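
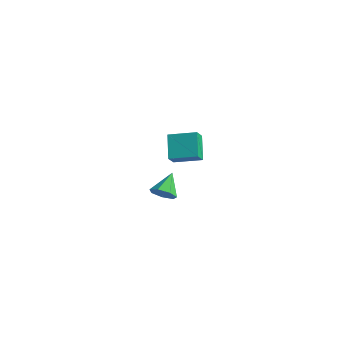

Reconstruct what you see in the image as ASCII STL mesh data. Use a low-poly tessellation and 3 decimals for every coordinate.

solid 
facet normal -0.775 -0.591 -0.223
outer loop
vertex -4.002 2.676 -0.684
vertex -4.252 3.241 -1.31
vertex -3.184 1.968 -1.651
endloop
endfacet
facet normal 0.285 -0.642 0.711
outer loop
vertex -2.068 2.819 -1.33
vertex -4.002 2.676 -0.684
vertex -3.184 1.968 -1.651
endloop
endfacet
facet normal -0.775 -0.591 -0.223
outer loop
vertex -3.184 1.968 -1.651
vertex -4.252 3.241 -1.31
vertex -3.435 2.534 -2.277
endloop
endfacet
facet normal 0.564 -0.488 -0.667
outer loop
vertex -3.435 2.534 -2.277
vertex -2.068 2.819 -1.33
vertex -3.184 1.968 -1.651
endloop
endfacet
facet normal -0.564 0.488 0.666
outer loop
vertex -4.002 2.676 -0.684
vertex -3.136 4.092 -0.989
vertex -4.252 3.241 -1.31
endloop
endfacet
facet normal 0.285 -0.643 0.711
outer loop
vertex -2.885 3.526 -0.363
vertex -4.002 2.676 -0.684
vertex -2.068 2.819 -1.33
endloop
endfacet
facet normal -0.563 0.488 0.667
outer loop
vertex -2.885 3.526 -0.363
vertex -3.136 4.092 -0.989
vertex -4.002 2.676 -0.684
endloop
endfacet
facet normal -0.285 0.643 -0.711
outer loop
vertex -4.252 3.241 -1.31
vertex -3.136 4.092 -0.989
vertex -3.435 2.534 -2.277
endloop
endfacet
facet normal 0.563 -0.489 -0.666
outer loop
vertex -2.318 3.384 -1.956
vertex -2.068 2.819 -1.33
vertex -3.435 2.534 -2.277
endloop
endfacet
facet normal -0.285 0.643 -0.711
outer loop
vertex -3.435 2.534 -2.277
vertex -3.136 4.092 -0.989
vertex -2.318 3.384 -1.956
endloop
endfacet
facet normal 0.775 0.591 0.223
outer loop
vertex -2.318 3.384 -1.956
vertex -2.885 3.526 -0.363
vertex -2.068 2.819 -1.33
endloop
endfacet
facet normal 0.775 0.591 0.223
outer loop
vertex -3.136 4.092 -0.989
vertex -2.885 3.526 -0.363
vertex -2.318 3.384 -1.956
endloop
endfacet
facet normal 0.324 -0.740 -0.590
outer loop
vertex 2.439 -3.132 1.291
vertex 1.929 -3.065 0.927
vertex 2.488 -2.78 0.876
endloop
endfacet
facet normal 0.720 0.485 0.496
outer loop
vertex 2.439 -3.132 1.291
vertex 2.488 -2.78 0.876
vertex 1.531 -2.155 1.653
endloop
endfacet
facet normal 0.323 -0.739 -0.592
outer loop
vertex 2.488 -2.78 0.876
vertex 1.929 -3.065 0.927
vertex 2.117 -2.641 0.5
endloop
endfacet
facet normal 0.464 0.876 -0.134
outer loop
vertex 2.488 -2.78 0.876
vertex 2.117 -2.641 0.5
vertex 1.531 -2.155 1.653
endloop
endfacet
facet normal 0.324 -0.739 -0.591
outer loop
vertex 2.117 -2.641 0.5
vertex 1.929 -3.065 0.927
vertex 1.604 -2.822 0.445
endloop
endfacet
facet normal -0.246 0.842 -0.480
outer loop
vertex 2.117 -2.641 0.5
vertex 1.604 -2.822 0.445
vertex 1.531 -2.155 1.653
endloop
endfacet
facet normal 0.323 -0.740 -0.591
outer loop
vertex 1.604 -2.822 0.445
vertex 1.929 -3.065 0.927
vertex 1.336 -3.185 0.753
endloop
endfacet
facet normal -0.870 0.407 -0.277
outer loop
vertex 1.604 -2.822 0.445
vertex 1.336 -3.185 0.753
vertex 1.531 -2.155 1.653
endloop
endfacet
facet normal 0.323 -0.739 -0.591
outer loop
vertex 1.336 -3.185 0.753
vertex 1.929 -3.065 0.927
vertex 1.514 -3.458 1.192
endloop
endfacet
facet normal -0.942 -0.101 0.319
outer loop
vertex 1.336 -3.185 0.753
vertex 1.514 -3.458 1.192
vertex 1.531 -2.155 1.653
endloop
endfacet
facet normal 0.323 -0.740 -0.590
outer loop
vertex 1.514 -3.458 1.192
vertex 1.929 -3.065 0.927
vertex 2.005 -3.434 1.431
endloop
endfacet
facet normal -0.406 -0.300 0.863
outer loop
vertex 1.514 -3.458 1.192
vertex 2.005 -3.434 1.431
vertex 1.531 -2.155 1.653
endloop
endfacet
facet normal 0.324 -0.739 -0.590
outer loop
vertex 2.005 -3.434 1.431
vertex 1.929 -3.065 0.927
vertex 2.439 -3.132 1.291
endloop
endfacet
facet normal 0.332 -0.040 0.942
outer loop
vertex 2.005 -3.434 1.431
vertex 2.439 -3.132 1.291
vertex 1.531 -2.155 1.653
endloop
endfacet

endsolid


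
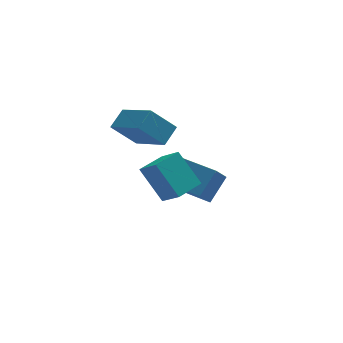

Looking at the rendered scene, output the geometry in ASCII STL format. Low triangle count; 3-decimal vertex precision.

solid 
facet normal -0.562 -0.499 -0.660
outer loop
vertex 0.613 1.265 -0.635
vertex -0.784 2.86 -0.651
vertex 1.108 1.691 -1.379
endloop
endfacet
facet normal 0.659 -0.752 0.008
outer loop
vertex 1.884 2.38 -0.469
vertex 0.613 1.265 -0.635
vertex 1.108 1.691 -1.379
endloop
endfacet
facet normal -0.562 -0.499 -0.660
outer loop
vertex 1.108 1.691 -1.379
vertex -0.784 2.86 -0.651
vertex -0.289 3.286 -1.395
endloop
endfacet
facet normal 0.500 0.430 -0.752
outer loop
vertex -0.289 3.286 -1.395
vertex 1.884 2.38 -0.469
vertex 1.108 1.691 -1.379
endloop
endfacet
facet normal -0.500 -0.430 0.752
outer loop
vertex 0.613 1.265 -0.635
vertex -0.008 3.549 0.259
vertex -0.784 2.86 -0.651
endloop
endfacet
facet normal 0.659 -0.752 0.008
outer loop
vertex 1.389 1.954 0.275
vertex 0.613 1.265 -0.635
vertex 1.884 2.38 -0.469
endloop
endfacet
facet normal -0.500 -0.430 0.752
outer loop
vertex 1.389 1.954 0.275
vertex -0.008 3.549 0.259
vertex 0.613 1.265 -0.635
endloop
endfacet
facet normal -0.659 0.752 -0.008
outer loop
vertex -0.784 2.86 -0.651
vertex -0.008 3.549 0.259
vertex -0.289 3.286 -1.395
endloop
endfacet
facet normal 0.500 0.430 -0.752
outer loop
vertex 0.487 3.975 -0.485
vertex 1.884 2.38 -0.469
vertex -0.289 3.286 -1.395
endloop
endfacet
facet normal -0.659 0.752 -0.008
outer loop
vertex -0.289 3.286 -1.395
vertex -0.008 3.549 0.259
vertex 0.487 3.975 -0.485
endloop
endfacet
facet normal 0.562 0.499 0.660
outer loop
vertex 0.487 3.975 -0.485
vertex 1.389 1.954 0.275
vertex 1.884 2.38 -0.469
endloop
endfacet
facet normal 0.562 0.499 0.660
outer loop
vertex -0.008 3.549 0.259
vertex 1.389 1.954 0.275
vertex 0.487 3.975 -0.485
endloop
endfacet
facet normal -0.403 0.658 -0.636
outer loop
vertex -2.067 -0.82 2.835
vertex -1.114 -0.133 2.942
vertex -1.35 -1.617 1.555
endloop
endfacet
facet normal -0.808 -0.582 -0.090
outer loop
vertex -0.866 -2.407 2.318
vertex -2.067 -0.82 2.835
vertex -1.35 -1.617 1.555
endloop
endfacet
facet normal -0.403 0.658 -0.636
outer loop
vertex -1.35 -1.617 1.555
vertex -1.114 -0.133 2.942
vertex -0.396 -0.93 1.662
endloop
endfacet
facet normal 0.430 -0.477 -0.767
outer loop
vertex -0.396 -0.93 1.662
vertex -0.866 -2.407 2.318
vertex -1.35 -1.617 1.555
endloop
endfacet
facet normal -0.430 0.477 0.767
outer loop
vertex -2.067 -0.82 2.835
vertex -0.63 -0.923 3.705
vertex -1.114 -0.133 2.942
endloop
endfacet
facet normal -0.808 -0.582 -0.091
outer loop
vertex -1.584 -1.61 3.598
vertex -2.067 -0.82 2.835
vertex -0.866 -2.407 2.318
endloop
endfacet
facet normal -0.430 0.477 0.766
outer loop
vertex -1.584 -1.61 3.598
vertex -0.63 -0.923 3.705
vertex -2.067 -0.82 2.835
endloop
endfacet
facet normal 0.808 0.582 0.091
outer loop
vertex -1.114 -0.133 2.942
vertex -0.63 -0.923 3.705
vertex -0.396 -0.93 1.662
endloop
endfacet
facet normal 0.430 -0.477 -0.766
outer loop
vertex 0.087 -1.72 2.425
vertex -0.866 -2.407 2.318
vertex -0.396 -0.93 1.662
endloop
endfacet
facet normal 0.808 0.582 0.091
outer loop
vertex -0.396 -0.93 1.662
vertex -0.63 -0.923 3.705
vertex 0.087 -1.72 2.425
endloop
endfacet
facet normal 0.403 -0.658 0.636
outer loop
vertex 0.087 -1.72 2.425
vertex -1.584 -1.61 3.598
vertex -0.866 -2.407 2.318
endloop
endfacet
facet normal 0.403 -0.658 0.636
outer loop
vertex -0.63 -0.923 3.705
vertex -1.584 -1.61 3.598
vertex 0.087 -1.72 2.425
endloop
endfacet
facet normal -0.694 0.035 0.719
outer loop
vertex -1.293 1.266 4.587
vertex -2.143 2.814 3.692
vertex -1.86 0.656 4.07
endloop
endfacet
facet normal 0.430 -0.782 0.452
outer loop
vertex -0.877 0.606 3.048
vertex -1.293 1.266 4.587
vertex -1.86 0.656 4.07
endloop
endfacet
facet normal -0.693 0.035 0.721
outer loop
vertex -1.86 0.656 4.07
vertex -2.143 2.814 3.692
vertex -2.711 2.204 3.176
endloop
endfacet
facet normal -0.579 -0.622 -0.527
outer loop
vertex -2.711 2.204 3.176
vertex -0.877 0.606 3.048
vertex -1.86 0.656 4.07
endloop
endfacet
facet normal 0.579 0.622 0.527
outer loop
vertex -1.293 1.266 4.587
vertex -1.16 2.764 2.67
vertex -2.143 2.814 3.692
endloop
endfacet
facet normal 0.430 -0.782 0.452
outer loop
vertex -0.309 1.216 3.564
vertex -1.293 1.266 4.587
vertex -0.877 0.606 3.048
endloop
endfacet
facet normal 0.579 0.622 0.527
outer loop
vertex -0.309 1.216 3.564
vertex -1.16 2.764 2.67
vertex -1.293 1.266 4.587
endloop
endfacet
facet normal -0.430 0.782 -0.452
outer loop
vertex -2.143 2.814 3.692
vertex -1.16 2.764 2.67
vertex -2.711 2.204 3.176
endloop
endfacet
facet normal -0.579 -0.622 -0.527
outer loop
vertex -1.727 2.154 2.153
vertex -0.877 0.606 3.048
vertex -2.711 2.204 3.176
endloop
endfacet
facet normal -0.430 0.782 -0.451
outer loop
vertex -2.711 2.204 3.176
vertex -1.16 2.764 2.67
vertex -1.727 2.154 2.153
endloop
endfacet
facet normal 0.693 -0.036 -0.720
outer loop
vertex -1.727 2.154 2.153
vertex -0.309 1.216 3.564
vertex -0.877 0.606 3.048
endloop
endfacet
facet normal 0.693 -0.034 -0.720
outer loop
vertex -1.16 2.764 2.67
vertex -0.309 1.216 3.564
vertex -1.727 2.154 2.153
endloop
endfacet

endsolid


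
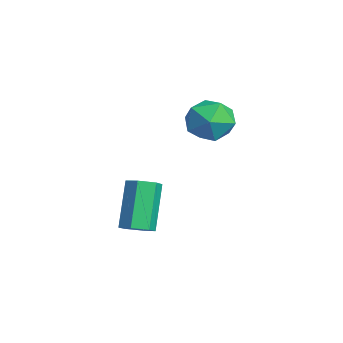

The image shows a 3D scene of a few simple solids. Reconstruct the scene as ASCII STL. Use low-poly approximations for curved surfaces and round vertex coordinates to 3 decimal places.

solid 
facet normal 0.488 -0.246 -0.838
outer loop
vertex 0.538 1.113 -2.123
vertex -0.001 0.803 -2.346
vertex 0.091 1.443 -2.48
endloop
endfacet
facet normal 0.551 0.831 0.077
outer loop
vertex 0.538 1.113 -2.123
vertex 0.091 1.443 -2.48
vertex -0.48 1.626 -0.372
endloop
endfacet
facet normal 0.552 0.831 0.077
outer loop
vertex -0.48 1.626 -0.372
vertex 0.091 1.443 -2.48
vertex -0.927 1.956 -0.728
endloop
endfacet
facet normal -0.486 0.246 0.838
outer loop
vertex -0.48 1.626 -0.372
vertex -0.927 1.956 -0.728
vertex -1.019 1.317 -0.594
endloop
endfacet
facet normal 0.487 -0.245 -0.838
outer loop
vertex 0.091 1.443 -2.48
vertex -0.001 0.803 -2.346
vertex -0.447 1.134 -2.702
endloop
endfacet
facet normal -0.310 0.848 -0.429
outer loop
vertex 0.091 1.443 -2.48
vertex -0.447 1.134 -2.702
vertex -0.927 1.956 -0.728
endloop
endfacet
facet normal -0.309 0.849 -0.429
outer loop
vertex -0.927 1.956 -0.728
vertex -0.447 1.134 -2.702
vertex -1.466 1.647 -0.951
endloop
endfacet
facet normal -0.488 0.246 0.838
outer loop
vertex -0.927 1.956 -0.728
vertex -1.466 1.647 -0.951
vertex -1.019 1.317 -0.594
endloop
endfacet
facet normal 0.486 -0.246 -0.838
outer loop
vertex -0.447 1.134 -2.702
vertex -0.001 0.803 -2.346
vertex -0.54 0.494 -2.568
endloop
endfacet
facet normal -0.862 0.019 -0.507
outer loop
vertex -0.447 1.134 -2.702
vertex -0.54 0.494 -2.568
vertex -1.466 1.647 -0.951
endloop
endfacet
facet normal -0.862 0.018 -0.506
outer loop
vertex -1.466 1.647 -0.951
vertex -0.54 0.494 -2.568
vertex -1.558 1.007 -0.817
endloop
endfacet
facet normal -0.488 0.246 0.838
outer loop
vertex -1.466 1.647 -0.951
vertex -1.558 1.007 -0.817
vertex -1.019 1.317 -0.594
endloop
endfacet
facet normal 0.486 -0.246 -0.838
outer loop
vertex -0.54 0.494 -2.568
vertex -0.001 0.803 -2.346
vertex -0.093 0.164 -2.212
endloop
endfacet
facet normal -0.552 -0.831 -0.077
outer loop
vertex -0.54 0.494 -2.568
vertex -0.093 0.164 -2.212
vertex -1.558 1.007 -0.817
endloop
endfacet
facet normal -0.551 -0.831 -0.077
outer loop
vertex -1.558 1.007 -0.817
vertex -0.093 0.164 -2.212
vertex -1.111 0.677 -0.46
endloop
endfacet
facet normal -0.488 0.246 0.838
outer loop
vertex -1.558 1.007 -0.817
vertex -1.111 0.677 -0.46
vertex -1.019 1.317 -0.594
endloop
endfacet
facet normal 0.488 -0.246 -0.838
outer loop
vertex -0.093 0.164 -2.212
vertex -0.001 0.803 -2.346
vertex 0.446 0.473 -1.989
endloop
endfacet
facet normal 0.309 -0.849 0.428
outer loop
vertex -0.093 0.164 -2.212
vertex 0.446 0.473 -1.989
vertex -1.111 0.677 -0.46
endloop
endfacet
facet normal 0.310 -0.848 0.429
outer loop
vertex -1.111 0.677 -0.46
vertex 0.446 0.473 -1.989
vertex -0.573 0.986 -0.238
endloop
endfacet
facet normal -0.487 0.245 0.838
outer loop
vertex -1.111 0.677 -0.46
vertex -0.573 0.986 -0.238
vertex -1.019 1.317 -0.594
endloop
endfacet
facet normal 0.488 -0.246 -0.838
outer loop
vertex 0.446 0.473 -1.989
vertex -0.001 0.803 -2.346
vertex 0.538 1.113 -2.123
endloop
endfacet
facet normal 0.862 -0.018 0.507
outer loop
vertex 0.446 0.473 -1.989
vertex 0.538 1.113 -2.123
vertex -0.573 0.986 -0.238
endloop
endfacet
facet normal 0.862 -0.019 0.507
outer loop
vertex -0.573 0.986 -0.238
vertex 0.538 1.113 -2.123
vertex -0.48 1.626 -0.372
endloop
endfacet
facet normal -0.486 0.246 0.838
outer loop
vertex -0.573 0.986 -0.238
vertex -0.48 1.626 -0.372
vertex -1.019 1.317 -0.594
endloop
endfacet
facet normal 0.151 0.976 -0.158
outer loop
vertex -0.929 4.39 1.526
vertex -1.244 4.598 2.507
vertex -0.229 4.409 2.31
endloop
endfacet
facet normal 0.599 0.582 -0.549
outer loop
vertex -0.929 4.39 1.526
vertex -0.229 4.409 2.31
vertex -0.174 3.659 1.575
endloop
endfacet
facet normal 0.211 0.153 -0.965
outer loop
vertex -0.929 4.39 1.526
vertex -0.174 3.659 1.575
vertex -1.155 3.384 1.317
endloop
endfacet
facet normal -0.478 0.280 -0.832
outer loop
vertex -0.929 4.39 1.526
vertex -1.155 3.384 1.317
vertex -1.817 3.964 1.893
endloop
endfacet
facet normal -0.516 0.789 -0.333
outer loop
vertex -0.929 4.39 1.526
vertex -1.817 3.964 1.893
vertex -1.244 4.598 2.507
endloop
endfacet
facet normal 0.979 0.174 -0.104
outer loop
vertex -0.174 3.659 1.575
vertex -0.229 4.409 2.31
vertex -0.023 3.416 2.587
endloop
endfacet
facet normal 0.253 0.811 0.528
outer loop
vertex -0.229 4.409 2.31
vertex -1.244 4.598 2.507
vertex -0.685 3.996 3.163
endloop
endfacet
facet normal -0.825 0.508 0.245
outer loop
vertex -1.244 4.598 2.507
vertex -1.817 3.964 1.893
vertex -1.666 3.721 2.905
endloop
endfacet
facet normal -0.765 -0.315 -0.562
outer loop
vertex -1.817 3.964 1.893
vertex -1.155 3.384 1.317
vertex -1.611 2.971 2.17
endloop
endfacet
facet normal 0.351 -0.522 -0.778
outer loop
vertex -1.155 3.384 1.317
vertex -0.174 3.659 1.575
vertex -0.596 2.782 1.973
endloop
endfacet
facet normal 0.478 -0.280 0.832
outer loop
vertex -0.911 2.99 2.954
vertex -0.023 3.416 2.587
vertex -0.685 3.996 3.163
endloop
endfacet
facet normal -0.211 -0.153 0.965
outer loop
vertex -0.911 2.99 2.954
vertex -0.685 3.996 3.163
vertex -1.666 3.721 2.905
endloop
endfacet
facet normal -0.599 -0.582 0.549
outer loop
vertex -0.911 2.99 2.954
vertex -1.666 3.721 2.905
vertex -1.611 2.971 2.17
endloop
endfacet
facet normal -0.151 -0.976 0.158
outer loop
vertex -0.911 2.99 2.954
vertex -1.611 2.971 2.17
vertex -0.596 2.782 1.973
endloop
endfacet
facet normal 0.516 -0.789 0.333
outer loop
vertex -0.911 2.99 2.954
vertex -0.596 2.782 1.973
vertex -0.023 3.416 2.587
endloop
endfacet
facet normal 0.765 0.315 0.562
outer loop
vertex -0.685 3.996 3.163
vertex -0.023 3.416 2.587
vertex -0.229 4.409 2.31
endloop
endfacet
facet normal -0.351 0.522 0.778
outer loop
vertex -1.666 3.721 2.905
vertex -0.685 3.996 3.163
vertex -1.244 4.598 2.507
endloop
endfacet
facet normal -0.979 -0.174 0.104
outer loop
vertex -1.611 2.971 2.17
vertex -1.666 3.721 2.905
vertex -1.817 3.964 1.893
endloop
endfacet
facet normal -0.253 -0.811 -0.528
outer loop
vertex -0.596 2.782 1.973
vertex -1.611 2.971 2.17
vertex -1.155 3.384 1.317
endloop
endfacet
facet normal 0.825 -0.508 -0.245
outer loop
vertex -0.023 3.416 2.587
vertex -0.596 2.782 1.973
vertex -0.174 3.659 1.575
endloop
endfacet

endsolid


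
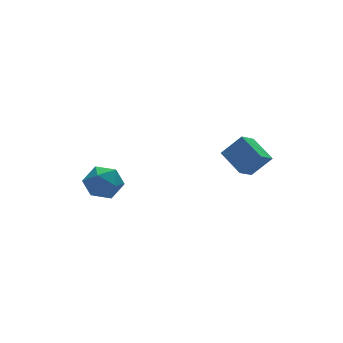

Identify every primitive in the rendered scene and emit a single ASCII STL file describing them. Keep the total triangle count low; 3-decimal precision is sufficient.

solid 
facet normal -0.640 0.232 -0.732
outer loop
vertex 1.409 -0.791 2.397
vertex 2.383 -0.269 1.711
vertex 1.706 -2.324 1.652
endloop
endfacet
facet normal -0.749 -0.401 0.527
outer loop
vertex 2.717 -2.691 2.809
vertex 1.409 -0.791 2.397
vertex 1.706 -2.324 1.652
endloop
endfacet
facet normal -0.640 0.232 -0.732
outer loop
vertex 1.706 -2.324 1.652
vertex 2.383 -0.269 1.711
vertex 2.68 -1.802 0.966
endloop
endfacet
facet normal 0.171 -0.886 -0.431
outer loop
vertex 2.68 -1.802 0.966
vertex 2.717 -2.691 2.809
vertex 1.706 -2.324 1.652
endloop
endfacet
facet normal -0.171 0.886 0.431
outer loop
vertex 1.409 -0.791 2.397
vertex 3.394 -0.636 2.868
vertex 2.383 -0.269 1.711
endloop
endfacet
facet normal -0.749 -0.401 0.527
outer loop
vertex 2.42 -1.158 3.554
vertex 1.409 -0.791 2.397
vertex 2.717 -2.691 2.809
endloop
endfacet
facet normal -0.171 0.886 0.431
outer loop
vertex 2.42 -1.158 3.554
vertex 3.394 -0.636 2.868
vertex 1.409 -0.791 2.397
endloop
endfacet
facet normal 0.749 0.401 -0.527
outer loop
vertex 2.383 -0.269 1.711
vertex 3.394 -0.636 2.868
vertex 2.68 -1.802 0.966
endloop
endfacet
facet normal 0.171 -0.886 -0.431
outer loop
vertex 3.691 -2.169 2.123
vertex 2.717 -2.691 2.809
vertex 2.68 -1.802 0.966
endloop
endfacet
facet normal 0.749 0.401 -0.527
outer loop
vertex 2.68 -1.802 0.966
vertex 3.394 -0.636 2.868
vertex 3.691 -2.169 2.123
endloop
endfacet
facet normal 0.640 -0.232 0.732
outer loop
vertex 3.691 -2.169 2.123
vertex 2.42 -1.158 3.554
vertex 2.717 -2.691 2.809
endloop
endfacet
facet normal 0.640 -0.232 0.732
outer loop
vertex 3.394 -0.636 2.868
vertex 2.42 -1.158 3.554
vertex 3.691 -2.169 2.123
endloop
endfacet
facet normal -0.888 -0.300 0.348
outer loop
vertex -4.963 2.484 0.211
vertex -4.743 1.392 -0.169
vertex -4.425 1.712 0.918
endloop
endfacet
facet normal -0.630 0.238 0.739
outer loop
vertex -4.963 2.484 0.211
vertex -4.425 1.712 0.918
vertex -4.054 2.829 0.875
endloop
endfacet
facet normal -0.525 0.795 0.306
outer loop
vertex -4.963 2.484 0.211
vertex -4.054 2.829 0.875
vertex -4.143 3.199 -0.24
endloop
endfacet
facet normal -0.718 0.600 -0.353
outer loop
vertex -4.963 2.484 0.211
vertex -4.143 3.199 -0.24
vertex -4.569 2.311 -0.885
endloop
endfacet
facet normal -0.942 -0.076 -0.327
outer loop
vertex -4.963 2.484 0.211
vertex -4.569 2.311 -0.885
vertex -4.743 1.392 -0.169
endloop
endfacet
facet normal 0.004 0.037 0.999
outer loop
vertex -4.054 2.829 0.875
vertex -4.425 1.712 0.918
vertex -3.271 1.949 0.905
endloop
endfacet
facet normal -0.414 -0.833 0.366
outer loop
vertex -4.425 1.712 0.918
vertex -4.743 1.392 -0.169
vertex -3.697 1.061 0.26
endloop
endfacet
facet normal -0.501 -0.471 -0.726
outer loop
vertex -4.743 1.392 -0.169
vertex -4.569 2.311 -0.885
vertex -3.786 1.431 -0.855
endloop
endfacet
facet normal -0.137 0.624 -0.769
outer loop
vertex -4.569 2.311 -0.885
vertex -4.143 3.199 -0.24
vertex -3.415 2.548 -0.898
endloop
endfacet
facet normal 0.175 0.939 0.297
outer loop
vertex -4.143 3.199 -0.24
vertex -4.054 2.829 0.875
vertex -3.097 2.868 0.189
endloop
endfacet
facet normal 0.718 -0.600 0.353
outer loop
vertex -2.877 1.776 -0.191
vertex -3.271 1.949 0.905
vertex -3.697 1.061 0.26
endloop
endfacet
facet normal 0.525 -0.795 -0.306
outer loop
vertex -2.877 1.776 -0.191
vertex -3.697 1.061 0.26
vertex -3.786 1.431 -0.855
endloop
endfacet
facet normal 0.630 -0.238 -0.739
outer loop
vertex -2.877 1.776 -0.191
vertex -3.786 1.431 -0.855
vertex -3.415 2.548 -0.898
endloop
endfacet
facet normal 0.888 0.300 -0.348
outer loop
vertex -2.877 1.776 -0.191
vertex -3.415 2.548 -0.898
vertex -3.097 2.868 0.189
endloop
endfacet
facet normal 0.942 0.076 0.327
outer loop
vertex -2.877 1.776 -0.191
vertex -3.097 2.868 0.189
vertex -3.271 1.949 0.905
endloop
endfacet
facet normal 0.137 -0.624 0.769
outer loop
vertex -3.697 1.061 0.26
vertex -3.271 1.949 0.905
vertex -4.425 1.712 0.918
endloop
endfacet
facet normal -0.175 -0.939 -0.297
outer loop
vertex -3.786 1.431 -0.855
vertex -3.697 1.061 0.26
vertex -4.743 1.392 -0.169
endloop
endfacet
facet normal -0.004 -0.037 -0.999
outer loop
vertex -3.415 2.548 -0.898
vertex -3.786 1.431 -0.855
vertex -4.569 2.311 -0.885
endloop
endfacet
facet normal 0.414 0.833 -0.366
outer loop
vertex -3.097 2.868 0.189
vertex -3.415 2.548 -0.898
vertex -4.143 3.199 -0.24
endloop
endfacet
facet normal 0.501 0.471 0.726
outer loop
vertex -3.271 1.949 0.905
vertex -3.097 2.868 0.189
vertex -4.054 2.829 0.875
endloop
endfacet

endsolid


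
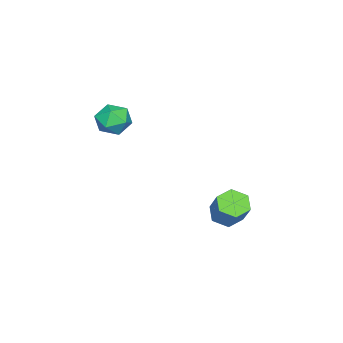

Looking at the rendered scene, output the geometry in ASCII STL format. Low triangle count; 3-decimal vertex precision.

solid 
facet normal 0.162 0.656 0.737
outer loop
vertex -1.32 -2.536 3.316
vertex -2.018 -2.842 3.741
vertex -1.233 -3.194 3.882
endloop
endfacet
facet normal 0.774 0.468 0.425
outer loop
vertex -1.32 -2.536 3.316
vertex -1.233 -3.194 3.882
vertex -0.804 -3.213 3.122
endloop
endfacet
facet normal 0.728 0.631 -0.268
outer loop
vertex -1.32 -2.536 3.316
vertex -0.804 -3.213 3.122
vertex -1.325 -2.872 2.511
endloop
endfacet
facet normal 0.085 0.919 -0.384
outer loop
vertex -1.32 -2.536 3.316
vertex -1.325 -2.872 2.511
vertex -2.076 -2.643 2.893
endloop
endfacet
facet normal -0.265 0.935 0.237
outer loop
vertex -1.32 -2.536 3.316
vertex -2.076 -2.643 2.893
vertex -2.018 -2.842 3.741
endloop
endfacet
facet normal 0.843 -0.239 0.482
outer loop
vertex -0.804 -3.213 3.122
vertex -1.233 -3.194 3.882
vertex -1.184 -3.937 3.427
endloop
endfacet
facet normal -0.149 0.063 0.987
outer loop
vertex -1.233 -3.194 3.882
vertex -2.018 -2.842 3.741
vertex -1.935 -3.708 3.809
endloop
endfacet
facet normal -0.838 0.515 0.178
outer loop
vertex -2.018 -2.842 3.741
vertex -2.076 -2.643 2.893
vertex -2.456 -3.367 3.198
endloop
endfacet
facet normal -0.272 0.489 -0.828
outer loop
vertex -2.076 -2.643 2.893
vertex -1.325 -2.872 2.511
vertex -2.027 -3.386 2.438
endloop
endfacet
facet normal 0.767 0.023 -0.641
outer loop
vertex -1.325 -2.872 2.511
vertex -0.804 -3.213 3.122
vertex -1.242 -3.738 2.579
endloop
endfacet
facet normal -0.085 -0.919 0.384
outer loop
vertex -1.94 -4.044 3.004
vertex -1.184 -3.937 3.427
vertex -1.935 -3.708 3.809
endloop
endfacet
facet normal -0.728 -0.631 0.268
outer loop
vertex -1.94 -4.044 3.004
vertex -1.935 -3.708 3.809
vertex -2.456 -3.367 3.198
endloop
endfacet
facet normal -0.774 -0.468 -0.425
outer loop
vertex -1.94 -4.044 3.004
vertex -2.456 -3.367 3.198
vertex -2.027 -3.386 2.438
endloop
endfacet
facet normal -0.162 -0.656 -0.737
outer loop
vertex -1.94 -4.044 3.004
vertex -2.027 -3.386 2.438
vertex -1.242 -3.738 2.579
endloop
endfacet
facet normal 0.265 -0.935 -0.237
outer loop
vertex -1.94 -4.044 3.004
vertex -1.242 -3.738 2.579
vertex -1.184 -3.937 3.427
endloop
endfacet
facet normal 0.272 -0.489 0.828
outer loop
vertex -1.935 -3.708 3.809
vertex -1.184 -3.937 3.427
vertex -1.233 -3.194 3.882
endloop
endfacet
facet normal -0.767 -0.023 0.641
outer loop
vertex -2.456 -3.367 3.198
vertex -1.935 -3.708 3.809
vertex -2.018 -2.842 3.741
endloop
endfacet
facet normal -0.843 0.239 -0.482
outer loop
vertex -2.027 -3.386 2.438
vertex -2.456 -3.367 3.198
vertex -2.076 -2.643 2.893
endloop
endfacet
facet normal 0.149 -0.063 -0.987
outer loop
vertex -1.242 -3.738 2.579
vertex -2.027 -3.386 2.438
vertex -1.325 -2.872 2.511
endloop
endfacet
facet normal 0.838 -0.515 -0.178
outer loop
vertex -1.184 -3.937 3.427
vertex -1.242 -3.738 2.579
vertex -0.804 -3.213 3.122
endloop
endfacet
facet normal -0.455 -0.424 -0.783
outer loop
vertex -3.318 1.237 -3.113
vertex -3.824 0.89 -2.631
vertex -3.983 1.597 -2.921
endloop
endfacet
facet normal 0.257 0.779 -0.572
outer loop
vertex -3.318 1.237 -3.113
vertex -3.983 1.597 -2.921
vertex -2.63 1.877 -1.931
endloop
endfacet
facet normal 0.256 0.780 -0.571
outer loop
vertex -2.63 1.877 -1.931
vertex -3.983 1.597 -2.921
vertex -3.295 2.236 -1.739
endloop
endfacet
facet normal 0.455 0.424 0.783
outer loop
vertex -2.63 1.877 -1.931
vertex -3.295 2.236 -1.739
vertex -3.136 1.53 -1.449
endloop
endfacet
facet normal -0.455 -0.424 -0.783
outer loop
vertex -3.983 1.597 -2.921
vertex -3.824 0.89 -2.631
vertex -4.489 1.25 -2.439
endloop
endfacet
facet normal -0.610 0.789 -0.072
outer loop
vertex -3.983 1.597 -2.921
vertex -4.489 1.25 -2.439
vertex -3.295 2.236 -1.739
endloop
endfacet
facet normal -0.609 0.790 -0.073
outer loop
vertex -3.295 2.236 -1.739
vertex -4.489 1.25 -2.439
vertex -3.801 1.89 -1.257
endloop
endfacet
facet normal 0.456 0.424 0.783
outer loop
vertex -3.295 2.236 -1.739
vertex -3.801 1.89 -1.257
vertex -3.136 1.53 -1.449
endloop
endfacet
facet normal -0.455 -0.424 -0.783
outer loop
vertex -4.489 1.25 -2.439
vertex -3.824 0.89 -2.631
vertex -4.33 0.543 -2.149
endloop
endfacet
facet normal -0.867 0.010 0.499
outer loop
vertex -4.489 1.25 -2.439
vertex -4.33 0.543 -2.149
vertex -3.801 1.89 -1.257
endloop
endfacet
facet normal -0.867 0.010 0.499
outer loop
vertex -3.801 1.89 -1.257
vertex -4.33 0.543 -2.149
vertex -3.642 1.183 -0.967
endloop
endfacet
facet normal 0.455 0.424 0.783
outer loop
vertex -3.801 1.89 -1.257
vertex -3.642 1.183 -0.967
vertex -3.136 1.53 -1.449
endloop
endfacet
facet normal -0.455 -0.424 -0.783
outer loop
vertex -4.33 0.543 -2.149
vertex -3.824 0.89 -2.631
vertex -3.665 0.184 -2.341
endloop
endfacet
facet normal -0.256 -0.780 0.571
outer loop
vertex -4.33 0.543 -2.149
vertex -3.665 0.184 -2.341
vertex -3.642 1.183 -0.967
endloop
endfacet
facet normal -0.257 -0.780 0.571
outer loop
vertex -3.642 1.183 -0.967
vertex -3.665 0.184 -2.341
vertex -2.977 0.823 -1.159
endloop
endfacet
facet normal 0.455 0.424 0.783
outer loop
vertex -3.642 1.183 -0.967
vertex -2.977 0.823 -1.159
vertex -3.136 1.53 -1.449
endloop
endfacet
facet normal -0.456 -0.424 -0.783
outer loop
vertex -3.665 0.184 -2.341
vertex -3.824 0.89 -2.631
vertex -3.159 0.53 -2.823
endloop
endfacet
facet normal 0.609 -0.790 0.072
outer loop
vertex -3.665 0.184 -2.341
vertex -3.159 0.53 -2.823
vertex -2.977 0.823 -1.159
endloop
endfacet
facet normal 0.610 -0.789 0.072
outer loop
vertex -2.977 0.823 -1.159
vertex -3.159 0.53 -2.823
vertex -2.471 1.17 -1.641
endloop
endfacet
facet normal 0.455 0.424 0.783
outer loop
vertex -2.977 0.823 -1.159
vertex -2.471 1.17 -1.641
vertex -3.136 1.53 -1.449
endloop
endfacet
facet normal -0.455 -0.424 -0.783
outer loop
vertex -3.159 0.53 -2.823
vertex -3.824 0.89 -2.631
vertex -3.318 1.237 -3.113
endloop
endfacet
facet normal 0.867 -0.010 -0.499
outer loop
vertex -3.159 0.53 -2.823
vertex -3.318 1.237 -3.113
vertex -2.471 1.17 -1.641
endloop
endfacet
facet normal 0.867 -0.010 -0.499
outer loop
vertex -2.471 1.17 -1.641
vertex -3.318 1.237 -3.113
vertex -2.63 1.877 -1.931
endloop
endfacet
facet normal 0.455 0.424 0.783
outer loop
vertex -2.471 1.17 -1.641
vertex -2.63 1.877 -1.931
vertex -3.136 1.53 -1.449
endloop
endfacet

endsolid


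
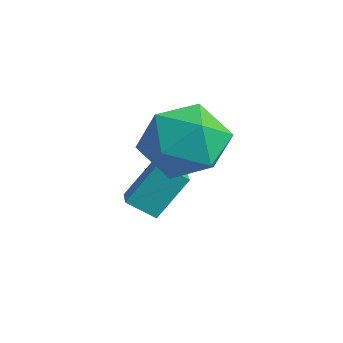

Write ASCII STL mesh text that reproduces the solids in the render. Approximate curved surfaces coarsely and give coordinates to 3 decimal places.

solid 
facet normal -0.841 0.465 -0.277
outer loop
vertex -1.855 -1.013 -2.231
vertex -1.748 -0.196 -1.186
vertex -1.4 -0.47 -2.701
endloop
endfacet
facet normal -0.080 -0.613 -0.786
outer loop
vertex -0.652 -0.884 -2.454
vertex -1.855 -1.013 -2.231
vertex -1.4 -0.47 -2.701
endloop
endfacet
facet normal -0.841 0.465 -0.277
outer loop
vertex -1.4 -0.47 -2.701
vertex -1.748 -0.196 -1.186
vertex -1.293 0.346 -1.656
endloop
endfacet
facet normal 0.536 0.638 -0.553
outer loop
vertex -1.293 0.346 -1.656
vertex -0.652 -0.884 -2.454
vertex -1.4 -0.47 -2.701
endloop
endfacet
facet normal -0.536 -0.638 0.553
outer loop
vertex -1.855 -1.013 -2.231
vertex -1.0 -0.61 -0.939
vertex -1.748 -0.196 -1.186
endloop
endfacet
facet normal -0.080 -0.614 -0.785
outer loop
vertex -1.107 -1.426 -1.984
vertex -1.855 -1.013 -2.231
vertex -0.652 -0.884 -2.454
endloop
endfacet
facet normal -0.535 -0.638 0.553
outer loop
vertex -1.107 -1.426 -1.984
vertex -1.0 -0.61 -0.939
vertex -1.855 -1.013 -2.231
endloop
endfacet
facet normal 0.080 0.614 0.785
outer loop
vertex -1.748 -0.196 -1.186
vertex -1.0 -0.61 -0.939
vertex -1.293 0.346 -1.656
endloop
endfacet
facet normal 0.535 0.638 -0.554
outer loop
vertex -0.545 -0.067 -1.409
vertex -0.652 -0.884 -2.454
vertex -1.293 0.346 -1.656
endloop
endfacet
facet normal 0.079 0.614 0.786
outer loop
vertex -1.293 0.346 -1.656
vertex -1.0 -0.61 -0.939
vertex -0.545 -0.067 -1.409
endloop
endfacet
facet normal 0.841 -0.465 0.278
outer loop
vertex -0.545 -0.067 -1.409
vertex -1.107 -1.426 -1.984
vertex -0.652 -0.884 -2.454
endloop
endfacet
facet normal 0.841 -0.465 0.277
outer loop
vertex -1.0 -0.61 -0.939
vertex -1.107 -1.426 -1.984
vertex -0.545 -0.067 -1.409
endloop
endfacet
facet normal -0.088 0.928 0.363
outer loop
vertex -0.715 0.489 -0.013
vertex -0.437 0.107 1.031
vertex 0.383 0.465 0.315
endloop
endfacet
facet normal 0.116 0.940 -0.321
outer loop
vertex -0.715 0.489 -0.013
vertex 0.383 0.465 0.315
vertex 0.094 0.139 -0.745
endloop
endfacet
facet normal -0.379 0.599 -0.705
outer loop
vertex -0.715 0.489 -0.013
vertex 0.094 0.139 -0.745
vertex -0.904 -0.421 -0.684
endloop
endfacet
facet normal -0.890 0.376 -0.259
outer loop
vertex -0.715 0.489 -0.013
vertex -0.904 -0.421 -0.684
vertex -1.232 -0.441 0.414
endloop
endfacet
facet normal -0.710 0.579 0.401
outer loop
vertex -0.715 0.489 -0.013
vertex -1.232 -0.441 0.414
vertex -0.437 0.107 1.031
endloop
endfacet
facet normal 0.727 0.575 -0.375
outer loop
vertex 0.094 0.139 -0.745
vertex 0.383 0.465 0.315
vertex 0.872 -0.459 -0.154
endloop
endfacet
facet normal 0.396 0.555 0.731
outer loop
vertex 0.383 0.465 0.315
vertex -0.437 0.107 1.031
vertex 0.544 -0.479 0.944
endloop
endfacet
facet normal -0.609 -0.009 0.793
outer loop
vertex -0.437 0.107 1.031
vertex -1.232 -0.441 0.414
vertex -0.454 -1.039 1.005
endloop
endfacet
facet normal -0.900 -0.337 -0.275
outer loop
vertex -1.232 -0.441 0.414
vertex -0.904 -0.421 -0.684
vertex -0.743 -1.365 -0.055
endloop
endfacet
facet normal -0.074 0.024 -0.997
outer loop
vertex -0.904 -0.421 -0.684
vertex 0.094 0.139 -0.745
vertex 0.077 -1.007 -0.771
endloop
endfacet
facet normal 0.890 -0.376 0.259
outer loop
vertex 0.355 -1.389 0.273
vertex 0.872 -0.459 -0.154
vertex 0.544 -0.479 0.944
endloop
endfacet
facet normal 0.379 -0.599 0.705
outer loop
vertex 0.355 -1.389 0.273
vertex 0.544 -0.479 0.944
vertex -0.454 -1.039 1.005
endloop
endfacet
facet normal -0.116 -0.940 0.321
outer loop
vertex 0.355 -1.389 0.273
vertex -0.454 -1.039 1.005
vertex -0.743 -1.365 -0.055
endloop
endfacet
facet normal 0.088 -0.928 -0.363
outer loop
vertex 0.355 -1.389 0.273
vertex -0.743 -1.365 -0.055
vertex 0.077 -1.007 -0.771
endloop
endfacet
facet normal 0.710 -0.579 -0.401
outer loop
vertex 0.355 -1.389 0.273
vertex 0.077 -1.007 -0.771
vertex 0.872 -0.459 -0.154
endloop
endfacet
facet normal 0.900 0.337 0.275
outer loop
vertex 0.544 -0.479 0.944
vertex 0.872 -0.459 -0.154
vertex 0.383 0.465 0.315
endloop
endfacet
facet normal 0.074 -0.024 0.997
outer loop
vertex -0.454 -1.039 1.005
vertex 0.544 -0.479 0.944
vertex -0.437 0.107 1.031
endloop
endfacet
facet normal -0.727 -0.575 0.375
outer loop
vertex -0.743 -1.365 -0.055
vertex -0.454 -1.039 1.005
vertex -1.232 -0.441 0.414
endloop
endfacet
facet normal -0.396 -0.555 -0.731
outer loop
vertex 0.077 -1.007 -0.771
vertex -0.743 -1.365 -0.055
vertex -0.904 -0.421 -0.684
endloop
endfacet
facet normal 0.609 0.009 -0.793
outer loop
vertex 0.872 -0.459 -0.154
vertex 0.077 -1.007 -0.771
vertex 0.094 0.139 -0.745
endloop
endfacet

endsolid


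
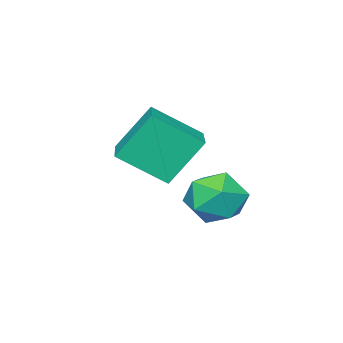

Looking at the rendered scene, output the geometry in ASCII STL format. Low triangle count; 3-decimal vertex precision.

solid 
facet normal -0.857 0.499 -0.131
outer loop
vertex -0.559 3.151 -1.165
vertex -0.989 2.679 -0.15
vertex -0.389 3.716 -0.122
endloop
endfacet
facet normal -0.308 0.857 -0.414
outer loop
vertex -0.559 3.151 -1.165
vertex -0.389 3.716 -0.122
vertex 0.503 3.651 -0.92
endloop
endfacet
facet normal 0.002 0.436 -0.900
outer loop
vertex -0.559 3.151 -1.165
vertex 0.503 3.651 -0.92
vertex 0.454 2.573 -1.442
endloop
endfacet
facet normal -0.355 -0.182 -0.917
outer loop
vertex -0.559 3.151 -1.165
vertex 0.454 2.573 -1.442
vertex -0.468 1.972 -0.966
endloop
endfacet
facet normal -0.886 -0.143 -0.442
outer loop
vertex -0.559 3.151 -1.165
vertex -0.468 1.972 -0.966
vertex -0.989 2.679 -0.15
endloop
endfacet
facet normal 0.166 0.981 0.105
outer loop
vertex 0.503 3.651 -0.92
vertex -0.389 3.716 -0.122
vertex 0.728 3.488 0.246
endloop
endfacet
facet normal -0.722 0.403 0.562
outer loop
vertex -0.389 3.716 -0.122
vertex -0.989 2.679 -0.15
vertex -0.194 2.887 0.722
endloop
endfacet
facet normal -0.770 -0.636 0.060
outer loop
vertex -0.989 2.679 -0.15
vertex -0.468 1.972 -0.966
vertex -0.243 1.809 0.2
endloop
endfacet
facet normal 0.091 -0.700 -0.708
outer loop
vertex -0.468 1.972 -0.966
vertex 0.454 2.573 -1.442
vertex 0.649 1.744 -0.598
endloop
endfacet
facet normal 0.668 0.299 -0.681
outer loop
vertex 0.454 2.573 -1.442
vertex 0.503 3.651 -0.92
vertex 1.249 2.781 -0.57
endloop
endfacet
facet normal 0.355 0.182 0.917
outer loop
vertex 0.819 2.309 0.445
vertex 0.728 3.488 0.246
vertex -0.194 2.887 0.722
endloop
endfacet
facet normal -0.002 -0.436 0.900
outer loop
vertex 0.819 2.309 0.445
vertex -0.194 2.887 0.722
vertex -0.243 1.809 0.2
endloop
endfacet
facet normal 0.308 -0.857 0.414
outer loop
vertex 0.819 2.309 0.445
vertex -0.243 1.809 0.2
vertex 0.649 1.744 -0.598
endloop
endfacet
facet normal 0.857 -0.499 0.131
outer loop
vertex 0.819 2.309 0.445
vertex 0.649 1.744 -0.598
vertex 1.249 2.781 -0.57
endloop
endfacet
facet normal 0.886 0.143 0.442
outer loop
vertex 0.819 2.309 0.445
vertex 1.249 2.781 -0.57
vertex 0.728 3.488 0.246
endloop
endfacet
facet normal -0.091 0.700 0.708
outer loop
vertex -0.194 2.887 0.722
vertex 0.728 3.488 0.246
vertex -0.389 3.716 -0.122
endloop
endfacet
facet normal -0.668 -0.299 0.681
outer loop
vertex -0.243 1.809 0.2
vertex -0.194 2.887 0.722
vertex -0.989 2.679 -0.15
endloop
endfacet
facet normal -0.166 -0.981 -0.105
outer loop
vertex 0.649 1.744 -0.598
vertex -0.243 1.809 0.2
vertex -0.468 1.972 -0.966
endloop
endfacet
facet normal 0.722 -0.403 -0.562
outer loop
vertex 1.249 2.781 -0.57
vertex 0.649 1.744 -0.598
vertex 0.454 2.573 -1.442
endloop
endfacet
facet normal 0.770 0.636 -0.060
outer loop
vertex 0.728 3.488 0.246
vertex 1.249 2.781 -0.57
vertex 0.503 3.651 -0.92
endloop
endfacet
facet normal -0.721 -0.683 -0.115
outer loop
vertex 1.61 1.241 3.705
vertex 0.56 2.541 2.57
vertex 2.544 0.536 2.034
endloop
endfacet
facet normal 0.520 -0.644 0.562
outer loop
vertex 3.9 1.819 2.25
vertex 1.61 1.241 3.705
vertex 2.544 0.536 2.034
endloop
endfacet
facet normal -0.721 -0.683 -0.115
outer loop
vertex 2.544 0.536 2.034
vertex 0.56 2.541 2.57
vertex 1.493 1.836 0.899
endloop
endfacet
facet normal 0.457 -0.346 -0.819
outer loop
vertex 1.493 1.836 0.899
vertex 3.9 1.819 2.25
vertex 2.544 0.536 2.034
endloop
endfacet
facet normal -0.458 0.346 0.819
outer loop
vertex 1.61 1.241 3.705
vertex 1.916 3.824 2.786
vertex 0.56 2.541 2.57
endloop
endfacet
facet normal 0.519 -0.644 0.562
outer loop
vertex 2.967 2.524 3.921
vertex 1.61 1.241 3.705
vertex 3.9 1.819 2.25
endloop
endfacet
facet normal -0.457 0.346 0.819
outer loop
vertex 2.967 2.524 3.921
vertex 1.916 3.824 2.786
vertex 1.61 1.241 3.705
endloop
endfacet
facet normal -0.520 0.644 -0.562
outer loop
vertex 0.56 2.541 2.57
vertex 1.916 3.824 2.786
vertex 1.493 1.836 0.899
endloop
endfacet
facet normal 0.457 -0.346 -0.819
outer loop
vertex 2.85 3.119 1.115
vertex 3.9 1.819 2.25
vertex 1.493 1.836 0.899
endloop
endfacet
facet normal -0.519 0.644 -0.562
outer loop
vertex 1.493 1.836 0.899
vertex 1.916 3.824 2.786
vertex 2.85 3.119 1.115
endloop
endfacet
facet normal 0.721 0.683 0.115
outer loop
vertex 2.85 3.119 1.115
vertex 2.967 2.524 3.921
vertex 3.9 1.819 2.25
endloop
endfacet
facet normal 0.721 0.683 0.115
outer loop
vertex 1.916 3.824 2.786
vertex 2.967 2.524 3.921
vertex 2.85 3.119 1.115
endloop
endfacet

endsolid


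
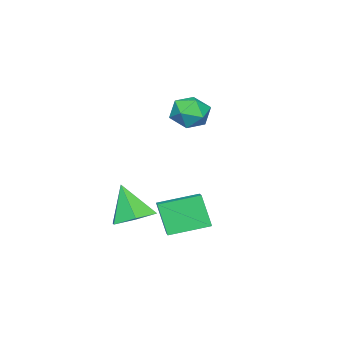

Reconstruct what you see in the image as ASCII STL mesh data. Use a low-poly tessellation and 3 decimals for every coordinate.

solid 
facet normal -0.800 0.516 -0.307
outer loop
vertex -3.99 0.892 2.961
vertex -4.539 0.268 3.343
vertex -4.26 0.99 3.83
endloop
endfacet
facet normal -0.248 0.951 -0.184
outer loop
vertex -3.99 0.892 2.961
vertex -4.26 0.99 3.83
vertex -3.394 1.171 3.597
endloop
endfacet
facet normal 0.293 0.744 -0.601
outer loop
vertex -3.99 0.892 2.961
vertex -3.394 1.171 3.597
vertex -3.138 0.56 2.966
endloop
endfacet
facet normal 0.076 0.180 -0.981
outer loop
vertex -3.99 0.892 2.961
vertex -3.138 0.56 2.966
vertex -3.846 0.002 2.809
endloop
endfacet
facet normal -0.600 0.039 -0.799
outer loop
vertex -3.99 0.892 2.961
vertex -3.846 0.002 2.809
vertex -4.539 0.268 3.343
endloop
endfacet
facet normal -0.048 0.867 0.496
outer loop
vertex -3.394 1.171 3.597
vertex -4.26 0.99 3.83
vertex -3.574 0.718 4.371
endloop
endfacet
facet normal -0.941 0.163 0.298
outer loop
vertex -4.26 0.99 3.83
vertex -4.539 0.268 3.343
vertex -4.282 0.16 4.214
endloop
endfacet
facet normal -0.618 -0.607 -0.499
outer loop
vertex -4.539 0.268 3.343
vertex -3.846 0.002 2.809
vertex -4.026 -0.451 3.583
endloop
endfacet
facet normal 0.475 -0.380 -0.794
outer loop
vertex -3.846 0.002 2.809
vertex -3.138 0.56 2.966
vertex -3.16 -0.27 3.35
endloop
endfacet
facet normal 0.828 0.531 -0.178
outer loop
vertex -3.138 0.56 2.966
vertex -3.394 1.171 3.597
vertex -2.881 0.452 3.837
endloop
endfacet
facet normal -0.076 -0.180 0.981
outer loop
vertex -3.43 -0.172 4.219
vertex -3.574 0.718 4.371
vertex -4.282 0.16 4.214
endloop
endfacet
facet normal -0.293 -0.744 0.601
outer loop
vertex -3.43 -0.172 4.219
vertex -4.282 0.16 4.214
vertex -4.026 -0.451 3.583
endloop
endfacet
facet normal 0.248 -0.951 0.184
outer loop
vertex -3.43 -0.172 4.219
vertex -4.026 -0.451 3.583
vertex -3.16 -0.27 3.35
endloop
endfacet
facet normal 0.800 -0.516 0.307
outer loop
vertex -3.43 -0.172 4.219
vertex -3.16 -0.27 3.35
vertex -2.881 0.452 3.837
endloop
endfacet
facet normal 0.600 -0.039 0.799
outer loop
vertex -3.43 -0.172 4.219
vertex -2.881 0.452 3.837
vertex -3.574 0.718 4.371
endloop
endfacet
facet normal -0.475 0.380 0.794
outer loop
vertex -4.282 0.16 4.214
vertex -3.574 0.718 4.371
vertex -4.26 0.99 3.83
endloop
endfacet
facet normal -0.828 -0.531 0.178
outer loop
vertex -4.026 -0.451 3.583
vertex -4.282 0.16 4.214
vertex -4.539 0.268 3.343
endloop
endfacet
facet normal 0.048 -0.867 -0.496
outer loop
vertex -3.16 -0.27 3.35
vertex -4.026 -0.451 3.583
vertex -3.846 0.002 2.809
endloop
endfacet
facet normal 0.941 -0.163 -0.298
outer loop
vertex -2.881 0.452 3.837
vertex -3.16 -0.27 3.35
vertex -3.138 0.56 2.966
endloop
endfacet
facet normal 0.618 0.607 0.499
outer loop
vertex -3.574 0.718 4.371
vertex -2.881 0.452 3.837
vertex -3.394 1.171 3.597
endloop
endfacet
facet normal 0.124 0.450 -0.884
outer loop
vertex -0.789 -0.261 -1.39
vertex -1.537 -0.843 -1.791
vertex -1.765 0.065 -1.361
endloop
endfacet
facet normal 0.208 0.551 0.809
outer loop
vertex -0.789 -0.261 -1.39
vertex -1.765 0.065 -1.361
vertex -1.763 -1.657 -0.189
endloop
endfacet
facet normal 0.124 0.450 -0.884
outer loop
vertex -1.765 0.065 -1.361
vertex -1.537 -0.843 -1.791
vertex -2.514 -0.518 -1.763
endloop
endfacet
facet normal -0.661 0.422 0.621
outer loop
vertex -1.765 0.065 -1.361
vertex -2.514 -0.518 -1.763
vertex -1.763 -1.657 -0.189
endloop
endfacet
facet normal 0.124 0.449 -0.885
outer loop
vertex -2.514 -0.518 -1.763
vertex -1.537 -0.843 -1.791
vertex -2.286 -1.426 -2.192
endloop
endfacet
facet normal -0.923 -0.328 0.203
outer loop
vertex -2.514 -0.518 -1.763
vertex -2.286 -1.426 -2.192
vertex -1.763 -1.657 -0.189
endloop
endfacet
facet normal 0.124 0.449 -0.885
outer loop
vertex -2.286 -1.426 -2.192
vertex -1.537 -0.843 -1.791
vertex -1.31 -1.752 -2.22
endloop
endfacet
facet normal -0.317 -0.948 -0.026
outer loop
vertex -2.286 -1.426 -2.192
vertex -1.31 -1.752 -2.22
vertex -1.763 -1.657 -0.189
endloop
endfacet
facet normal 0.124 0.449 -0.885
outer loop
vertex -1.31 -1.752 -2.22
vertex -1.537 -0.843 -1.791
vertex -0.561 -1.169 -1.819
endloop
endfacet
facet normal 0.551 -0.819 0.161
outer loop
vertex -1.31 -1.752 -2.22
vertex -0.561 -1.169 -1.819
vertex -1.763 -1.657 -0.189
endloop
endfacet
facet normal 0.125 0.449 -0.885
outer loop
vertex -0.561 -1.169 -1.819
vertex -1.537 -0.843 -1.791
vertex -0.789 -0.261 -1.39
endloop
endfacet
facet normal 0.813 -0.069 0.579
outer loop
vertex -0.561 -1.169 -1.819
vertex -0.789 -0.261 -1.39
vertex -1.763 -1.657 -0.189
endloop
endfacet
facet normal -0.754 -0.554 -0.352
outer loop
vertex -1.374 0.285 -0.568
vertex -2.504 1.577 -0.179
vertex -1.161 0.903 -1.996
endloop
endfacet
facet normal 0.642 -0.734 -0.222
outer loop
vertex -0.316 1.523 -1.601
vertex -1.374 0.285 -0.568
vertex -1.161 0.903 -1.996
endloop
endfacet
facet normal -0.755 -0.554 -0.352
outer loop
vertex -1.161 0.903 -1.996
vertex -2.504 1.577 -0.179
vertex -2.291 2.195 -1.606
endloop
endfacet
facet normal 0.136 0.394 -0.909
outer loop
vertex -2.291 2.195 -1.606
vertex -0.316 1.523 -1.601
vertex -1.161 0.903 -1.996
endloop
endfacet
facet normal -0.137 -0.393 0.909
outer loop
vertex -1.374 0.285 -0.568
vertex -1.659 2.197 0.216
vertex -2.504 1.577 -0.179
endloop
endfacet
facet normal 0.642 -0.734 -0.222
outer loop
vertex -0.529 0.905 -0.174
vertex -1.374 0.285 -0.568
vertex -0.316 1.523 -1.601
endloop
endfacet
facet normal -0.136 -0.393 0.909
outer loop
vertex -0.529 0.905 -0.174
vertex -1.659 2.197 0.216
vertex -1.374 0.285 -0.568
endloop
endfacet
facet normal -0.642 0.734 0.222
outer loop
vertex -2.504 1.577 -0.179
vertex -1.659 2.197 0.216
vertex -2.291 2.195 -1.606
endloop
endfacet
facet normal 0.136 0.393 -0.910
outer loop
vertex -1.446 2.815 -1.212
vertex -0.316 1.523 -1.601
vertex -2.291 2.195 -1.606
endloop
endfacet
facet normal -0.642 0.734 0.222
outer loop
vertex -2.291 2.195 -1.606
vertex -1.659 2.197 0.216
vertex -1.446 2.815 -1.212
endloop
endfacet
facet normal 0.754 0.554 0.352
outer loop
vertex -1.446 2.815 -1.212
vertex -0.529 0.905 -0.174
vertex -0.316 1.523 -1.601
endloop
endfacet
facet normal 0.755 0.554 0.352
outer loop
vertex -1.659 2.197 0.216
vertex -0.529 0.905 -0.174
vertex -1.446 2.815 -1.212
endloop
endfacet

endsolid


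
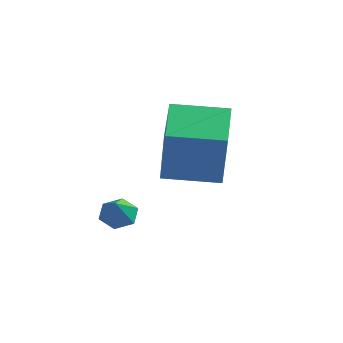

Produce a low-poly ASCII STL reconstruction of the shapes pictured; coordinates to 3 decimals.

solid 
facet normal -0.360 0.623 -0.694
outer loop
vertex -1.973 1.814 0.839
vertex -2.466 1.8 1.082
vertex -2.097 2.179 1.231
endloop
endfacet
facet normal 0.974 0.129 0.188
outer loop
vertex -1.973 1.814 0.839
vertex -2.097 2.179 1.231
vertex -2.074 1.12 1.838
endloop
endfacet
facet normal -0.360 0.623 -0.694
outer loop
vertex -2.097 2.179 1.231
vertex -2.466 1.8 1.082
vertex -2.59 2.165 1.474
endloop
endfacet
facet normal 0.380 0.466 0.799
outer loop
vertex -2.097 2.179 1.231
vertex -2.59 2.165 1.474
vertex -2.074 1.12 1.838
endloop
endfacet
facet normal -0.360 0.623 -0.694
outer loop
vertex -2.59 2.165 1.474
vertex -2.466 1.8 1.082
vertex -2.96 1.785 1.325
endloop
endfacet
facet normal -0.449 0.088 0.889
outer loop
vertex -2.59 2.165 1.474
vertex -2.96 1.785 1.325
vertex -2.074 1.12 1.838
endloop
endfacet
facet normal -0.360 0.623 -0.694
outer loop
vertex -2.96 1.785 1.325
vertex -2.466 1.8 1.082
vertex -2.836 1.42 0.933
endloop
endfacet
facet normal -0.685 -0.628 0.368
outer loop
vertex -2.96 1.785 1.325
vertex -2.836 1.42 0.933
vertex -2.074 1.12 1.838
endloop
endfacet
facet normal -0.361 0.623 -0.694
outer loop
vertex -2.836 1.42 0.933
vertex -2.466 1.8 1.082
vertex -2.343 1.435 0.69
endloop
endfacet
facet normal -0.091 -0.966 -0.244
outer loop
vertex -2.836 1.42 0.933
vertex -2.343 1.435 0.69
vertex -2.074 1.12 1.838
endloop
endfacet
facet normal -0.360 0.624 -0.694
outer loop
vertex -2.343 1.435 0.69
vertex -2.466 1.8 1.082
vertex -1.973 1.814 0.839
endloop
endfacet
facet normal 0.737 -0.588 -0.334
outer loop
vertex -2.343 1.435 0.69
vertex -1.973 1.814 0.839
vertex -2.074 1.12 1.838
endloop
endfacet
facet normal -0.856 -0.510 0.083
outer loop
vertex -0.663 1.308 4.515
vertex -1.392 2.622 5.065
vertex -1.127 1.798 2.729
endloop
endfacet
facet normal 0.455 -0.821 -0.344
outer loop
vertex 0.252 2.618 2.595
vertex -0.663 1.308 4.515
vertex -1.127 1.798 2.729
endloop
endfacet
facet normal -0.856 -0.510 0.083
outer loop
vertex -1.127 1.798 2.729
vertex -1.392 2.622 5.065
vertex -1.856 3.111 3.278
endloop
endfacet
facet normal -0.243 0.256 -0.936
outer loop
vertex -1.856 3.111 3.278
vertex 0.252 2.618 2.595
vertex -1.127 1.798 2.729
endloop
endfacet
facet normal 0.243 -0.256 0.935
outer loop
vertex -0.663 1.308 4.515
vertex -0.013 3.442 4.931
vertex -1.392 2.622 5.065
endloop
endfacet
facet normal 0.456 -0.821 -0.343
outer loop
vertex 0.716 2.129 4.382
vertex -0.663 1.308 4.515
vertex 0.252 2.618 2.595
endloop
endfacet
facet normal 0.243 -0.256 0.936
outer loop
vertex 0.716 2.129 4.382
vertex -0.013 3.442 4.931
vertex -0.663 1.308 4.515
endloop
endfacet
facet normal -0.455 0.822 0.343
outer loop
vertex -1.392 2.622 5.065
vertex -0.013 3.442 4.931
vertex -1.856 3.111 3.278
endloop
endfacet
facet normal -0.243 0.257 -0.935
outer loop
vertex -0.477 3.932 3.145
vertex 0.252 2.618 2.595
vertex -1.856 3.111 3.278
endloop
endfacet
facet normal -0.456 0.821 0.344
outer loop
vertex -1.856 3.111 3.278
vertex -0.013 3.442 4.931
vertex -0.477 3.932 3.145
endloop
endfacet
facet normal 0.856 0.510 -0.083
outer loop
vertex -0.477 3.932 3.145
vertex 0.716 2.129 4.382
vertex 0.252 2.618 2.595
endloop
endfacet
facet normal 0.856 0.510 -0.083
outer loop
vertex -0.013 3.442 4.931
vertex 0.716 2.129 4.382
vertex -0.477 3.932 3.145
endloop
endfacet

endsolid


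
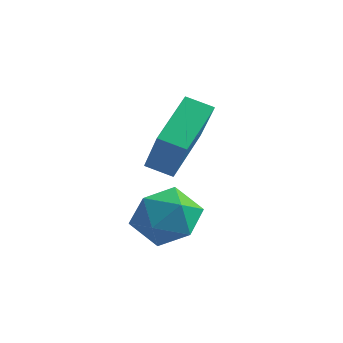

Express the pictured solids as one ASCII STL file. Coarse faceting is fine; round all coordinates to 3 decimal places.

solid 
facet normal 0.094 -0.120 0.988
outer loop
vertex 1.813 1.653 0.251
vertex 1.522 0.658 0.158
vertex 2.528 0.914 0.093
endloop
endfacet
facet normal 0.550 0.372 0.747
outer loop
vertex 1.813 1.653 0.251
vertex 2.528 0.914 0.093
vertex 2.598 1.822 -0.411
endloop
endfacet
facet normal 0.172 0.886 0.430
outer loop
vertex 1.813 1.653 0.251
vertex 2.598 1.822 -0.411
vertex 1.634 2.128 -0.657
endloop
endfacet
facet normal -0.519 0.711 0.474
outer loop
vertex 1.813 1.653 0.251
vertex 1.634 2.128 -0.657
vertex 0.969 1.408 -0.306
endloop
endfacet
facet normal -0.567 0.089 0.819
outer loop
vertex 1.813 1.653 0.251
vertex 0.969 1.408 -0.306
vertex 1.522 0.658 0.158
endloop
endfacet
facet normal 0.965 0.066 0.253
outer loop
vertex 2.598 1.822 -0.411
vertex 2.528 0.914 0.093
vertex 2.791 0.932 -0.914
endloop
endfacet
facet normal 0.228 -0.731 0.643
outer loop
vertex 2.528 0.914 0.093
vertex 1.522 0.658 0.158
vertex 2.126 0.212 -0.563
endloop
endfacet
facet normal -0.842 -0.392 0.370
outer loop
vertex 1.522 0.658 0.158
vertex 0.969 1.408 -0.306
vertex 1.162 0.518 -0.809
endloop
endfacet
facet normal -0.766 0.615 -0.189
outer loop
vertex 0.969 1.408 -0.306
vertex 1.634 2.128 -0.657
vertex 1.232 1.426 -1.313
endloop
endfacet
facet normal 0.352 0.899 -0.261
outer loop
vertex 1.634 2.128 -0.657
vertex 2.598 1.822 -0.411
vertex 2.238 1.682 -1.378
endloop
endfacet
facet normal 0.519 -0.711 -0.474
outer loop
vertex 1.947 0.687 -1.471
vertex 2.791 0.932 -0.914
vertex 2.126 0.212 -0.563
endloop
endfacet
facet normal -0.172 -0.886 -0.430
outer loop
vertex 1.947 0.687 -1.471
vertex 2.126 0.212 -0.563
vertex 1.162 0.518 -0.809
endloop
endfacet
facet normal -0.550 -0.372 -0.747
outer loop
vertex 1.947 0.687 -1.471
vertex 1.162 0.518 -0.809
vertex 1.232 1.426 -1.313
endloop
endfacet
facet normal -0.094 0.120 -0.988
outer loop
vertex 1.947 0.687 -1.471
vertex 1.232 1.426 -1.313
vertex 2.238 1.682 -1.378
endloop
endfacet
facet normal 0.567 -0.089 -0.819
outer loop
vertex 1.947 0.687 -1.471
vertex 2.238 1.682 -1.378
vertex 2.791 0.932 -0.914
endloop
endfacet
facet normal 0.766 -0.615 0.189
outer loop
vertex 2.126 0.212 -0.563
vertex 2.791 0.932 -0.914
vertex 2.528 0.914 0.093
endloop
endfacet
facet normal -0.352 -0.899 0.261
outer loop
vertex 1.162 0.518 -0.809
vertex 2.126 0.212 -0.563
vertex 1.522 0.658 0.158
endloop
endfacet
facet normal -0.965 -0.066 -0.253
outer loop
vertex 1.232 1.426 -1.313
vertex 1.162 0.518 -0.809
vertex 0.969 1.408 -0.306
endloop
endfacet
facet normal -0.228 0.731 -0.643
outer loop
vertex 2.238 1.682 -1.378
vertex 1.232 1.426 -1.313
vertex 1.634 2.128 -0.657
endloop
endfacet
facet normal 0.842 0.392 -0.370
outer loop
vertex 2.791 0.932 -0.914
vertex 2.238 1.682 -1.378
vertex 2.598 1.822 -0.411
endloop
endfacet
facet normal -0.490 0.388 -0.780
outer loop
vertex 0.211 3.795 1.367
vertex 0.954 4.084 1.044
vertex 0.425 2.216 0.447
endloop
endfacet
facet normal -0.864 -0.336 0.376
outer loop
vertex 1.386 1.456 1.976
vertex 0.211 3.795 1.367
vertex 0.425 2.216 0.447
endloop
endfacet
facet normal -0.491 0.388 -0.780
outer loop
vertex 0.425 2.216 0.447
vertex 0.954 4.084 1.044
vertex 1.167 2.505 0.124
endloop
endfacet
facet normal 0.117 -0.858 -0.500
outer loop
vertex 1.167 2.505 0.124
vertex 1.386 1.456 1.976
vertex 0.425 2.216 0.447
endloop
endfacet
facet normal -0.117 0.858 0.500
outer loop
vertex 0.211 3.795 1.367
vertex 1.915 3.324 2.573
vertex 0.954 4.084 1.044
endloop
endfacet
facet normal -0.863 -0.336 0.376
outer loop
vertex 1.173 3.035 2.896
vertex 0.211 3.795 1.367
vertex 1.386 1.456 1.976
endloop
endfacet
facet normal -0.117 0.858 0.500
outer loop
vertex 1.173 3.035 2.896
vertex 1.915 3.324 2.573
vertex 0.211 3.795 1.367
endloop
endfacet
facet normal 0.864 0.336 -0.376
outer loop
vertex 0.954 4.084 1.044
vertex 1.915 3.324 2.573
vertex 1.167 2.505 0.124
endloop
endfacet
facet normal 0.117 -0.858 -0.500
outer loop
vertex 2.129 1.745 1.653
vertex 1.386 1.456 1.976
vertex 1.167 2.505 0.124
endloop
endfacet
facet normal 0.863 0.336 -0.376
outer loop
vertex 1.167 2.505 0.124
vertex 1.915 3.324 2.573
vertex 2.129 1.745 1.653
endloop
endfacet
facet normal 0.490 -0.388 0.780
outer loop
vertex 2.129 1.745 1.653
vertex 1.173 3.035 2.896
vertex 1.386 1.456 1.976
endloop
endfacet
facet normal 0.491 -0.388 0.780
outer loop
vertex 1.915 3.324 2.573
vertex 1.173 3.035 2.896
vertex 2.129 1.745 1.653
endloop
endfacet

endsolid


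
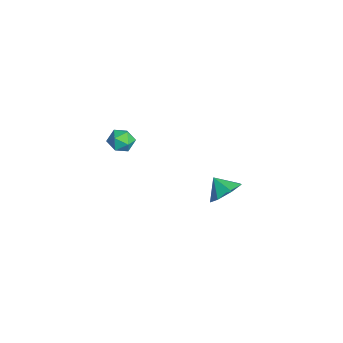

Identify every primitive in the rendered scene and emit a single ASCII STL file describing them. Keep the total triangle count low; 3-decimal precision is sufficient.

solid 
facet normal 0.427 0.761 0.488
outer loop
vertex 3.505 -1.572 2.04
vertex 3.48 -1.931 2.621
vertex 4.027 -1.977 2.214
endloop
endfacet
facet normal 0.641 0.743 -0.193
outer loop
vertex 3.505 -1.572 2.04
vertex 4.027 -1.977 2.214
vertex 3.811 -1.959 1.566
endloop
endfacet
facet normal 0.061 0.792 -0.607
outer loop
vertex 3.505 -1.572 2.04
vertex 3.811 -1.959 1.566
vertex 3.13 -1.901 1.573
endloop
endfacet
facet normal -0.511 0.840 -0.182
outer loop
vertex 3.505 -1.572 2.04
vertex 3.13 -1.901 1.573
vertex 2.926 -1.884 2.225
endloop
endfacet
facet normal -0.284 0.821 0.495
outer loop
vertex 3.505 -1.572 2.04
vertex 2.926 -1.884 2.225
vertex 3.48 -1.931 2.621
endloop
endfacet
facet normal 0.944 0.107 -0.312
outer loop
vertex 3.811 -1.959 1.566
vertex 4.027 -1.977 2.214
vertex 3.974 -2.556 1.855
endloop
endfacet
facet normal 0.599 0.138 0.789
outer loop
vertex 4.027 -1.977 2.214
vertex 3.48 -1.931 2.621
vertex 3.77 -2.539 2.507
endloop
endfacet
facet normal -0.552 0.237 0.800
outer loop
vertex 3.48 -1.931 2.621
vertex 2.926 -1.884 2.225
vertex 3.089 -2.481 2.514
endloop
endfacet
facet normal -0.918 0.266 -0.294
outer loop
vertex 2.926 -1.884 2.225
vertex 3.13 -1.901 1.573
vertex 2.873 -2.463 1.866
endloop
endfacet
facet normal 0.006 0.187 -0.982
outer loop
vertex 3.13 -1.901 1.573
vertex 3.811 -1.959 1.566
vertex 3.42 -2.509 1.459
endloop
endfacet
facet normal 0.511 -0.840 0.182
outer loop
vertex 3.395 -2.868 2.04
vertex 3.974 -2.556 1.855
vertex 3.77 -2.539 2.507
endloop
endfacet
facet normal -0.061 -0.792 0.607
outer loop
vertex 3.395 -2.868 2.04
vertex 3.77 -2.539 2.507
vertex 3.089 -2.481 2.514
endloop
endfacet
facet normal -0.641 -0.743 0.193
outer loop
vertex 3.395 -2.868 2.04
vertex 3.089 -2.481 2.514
vertex 2.873 -2.463 1.866
endloop
endfacet
facet normal -0.427 -0.761 -0.488
outer loop
vertex 3.395 -2.868 2.04
vertex 2.873 -2.463 1.866
vertex 3.42 -2.509 1.459
endloop
endfacet
facet normal 0.284 -0.821 -0.495
outer loop
vertex 3.395 -2.868 2.04
vertex 3.42 -2.509 1.459
vertex 3.974 -2.556 1.855
endloop
endfacet
facet normal 0.918 -0.266 0.294
outer loop
vertex 3.77 -2.539 2.507
vertex 3.974 -2.556 1.855
vertex 4.027 -1.977 2.214
endloop
endfacet
facet normal -0.006 -0.187 0.982
outer loop
vertex 3.089 -2.481 2.514
vertex 3.77 -2.539 2.507
vertex 3.48 -1.931 2.621
endloop
endfacet
facet normal -0.944 -0.107 0.312
outer loop
vertex 2.873 -2.463 1.866
vertex 3.089 -2.481 2.514
vertex 2.926 -1.884 2.225
endloop
endfacet
facet normal -0.599 -0.138 -0.789
outer loop
vertex 3.42 -2.509 1.459
vertex 2.873 -2.463 1.866
vertex 3.13 -1.901 1.573
endloop
endfacet
facet normal 0.552 -0.237 -0.800
outer loop
vertex 3.974 -2.556 1.855
vertex 3.42 -2.509 1.459
vertex 3.811 -1.959 1.566
endloop
endfacet
facet normal 0.562 0.493 -0.664
outer loop
vertex 2.05 3.057 -3.643
vertex 1.402 2.917 -4.295
vertex 1.482 3.627 -3.7
endloop
endfacet
facet normal -0.014 0.085 0.996
outer loop
vertex 2.05 3.057 -3.643
vertex 1.482 3.627 -3.7
vertex 0.818 2.403 -3.605
endloop
endfacet
facet normal 0.562 0.493 -0.664
outer loop
vertex 1.482 3.627 -3.7
vertex 1.402 2.917 -4.295
vertex 0.853 3.662 -4.206
endloop
endfacet
facet normal -0.571 0.367 0.735
outer loop
vertex 1.482 3.627 -3.7
vertex 0.853 3.662 -4.206
vertex 0.818 2.403 -3.605
endloop
endfacet
facet normal 0.561 0.493 -0.665
outer loop
vertex 0.853 3.662 -4.206
vertex 1.402 2.917 -4.295
vertex 0.638 3.136 -4.778
endloop
endfacet
facet normal -0.962 0.139 0.234
outer loop
vertex 0.853 3.662 -4.206
vertex 0.638 3.136 -4.778
vertex 0.818 2.403 -3.605
endloop
endfacet
facet normal 0.561 0.493 -0.664
outer loop
vertex 0.638 3.136 -4.778
vertex 1.402 2.917 -4.295
vertex 0.998 2.445 -4.987
endloop
endfacet
facet normal -0.895 -0.427 -0.130
outer loop
vertex 0.638 3.136 -4.778
vertex 0.998 2.445 -4.987
vertex 0.818 2.403 -3.605
endloop
endfacet
facet normal 0.562 0.493 -0.664
outer loop
vertex 0.998 2.445 -4.987
vertex 1.402 2.917 -4.295
vertex 1.662 2.109 -4.675
endloop
endfacet
facet normal -0.419 -0.904 -0.082
outer loop
vertex 0.998 2.445 -4.987
vertex 1.662 2.109 -4.675
vertex 0.818 2.403 -3.605
endloop
endfacet
facet normal 0.562 0.493 -0.664
outer loop
vertex 1.662 2.109 -4.675
vertex 1.402 2.917 -4.295
vertex 2.13 2.381 -4.077
endloop
endfacet
facet normal 0.107 -0.934 0.341
outer loop
vertex 1.662 2.109 -4.675
vertex 2.13 2.381 -4.077
vertex 0.818 2.403 -3.605
endloop
endfacet
facet normal 0.562 0.493 -0.664
outer loop
vertex 2.13 2.381 -4.077
vertex 1.402 2.917 -4.295
vertex 2.05 3.057 -3.643
endloop
endfacet
facet normal 0.287 -0.493 0.821
outer loop
vertex 2.13 2.381 -4.077
vertex 2.05 3.057 -3.643
vertex 0.818 2.403 -3.605
endloop
endfacet

endsolid


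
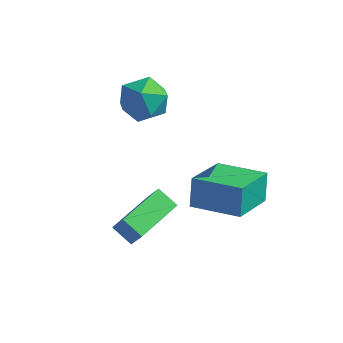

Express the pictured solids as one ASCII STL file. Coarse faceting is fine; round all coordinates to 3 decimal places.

solid 
facet normal -0.503 0.118 -0.856
outer loop
vertex 0.393 -4.721 -3.741
vertex 0.807 -2.653 -3.7
vertex 1.21 -4.874 -4.242
endloop
endfacet
facet normal -0.196 -0.980 -0.020
outer loop
vertex 1.693 -4.987 -3.42
vertex 0.393 -4.721 -3.741
vertex 1.21 -4.874 -4.242
endloop
endfacet
facet normal -0.503 0.118 -0.856
outer loop
vertex 1.21 -4.874 -4.242
vertex 0.807 -2.653 -3.7
vertex 1.624 -2.806 -4.201
endloop
endfacet
facet normal 0.842 -0.158 -0.516
outer loop
vertex 1.624 -2.806 -4.201
vertex 1.693 -4.987 -3.42
vertex 1.21 -4.874 -4.242
endloop
endfacet
facet normal -0.842 0.158 0.516
outer loop
vertex 0.393 -4.721 -3.741
vertex 1.29 -2.766 -2.878
vertex 0.807 -2.653 -3.7
endloop
endfacet
facet normal -0.196 -0.980 -0.020
outer loop
vertex 0.876 -4.834 -2.919
vertex 0.393 -4.721 -3.741
vertex 1.693 -4.987 -3.42
endloop
endfacet
facet normal -0.842 0.158 0.516
outer loop
vertex 0.876 -4.834 -2.919
vertex 1.29 -2.766 -2.878
vertex 0.393 -4.721 -3.741
endloop
endfacet
facet normal 0.196 0.980 0.020
outer loop
vertex 0.807 -2.653 -3.7
vertex 1.29 -2.766 -2.878
vertex 1.624 -2.806 -4.201
endloop
endfacet
facet normal 0.842 -0.158 -0.516
outer loop
vertex 2.107 -2.919 -3.379
vertex 1.693 -4.987 -3.42
vertex 1.624 -2.806 -4.201
endloop
endfacet
facet normal 0.196 0.980 0.020
outer loop
vertex 1.624 -2.806 -4.201
vertex 1.29 -2.766 -2.878
vertex 2.107 -2.919 -3.379
endloop
endfacet
facet normal 0.503 -0.118 0.856
outer loop
vertex 2.107 -2.919 -3.379
vertex 0.876 -4.834 -2.919
vertex 1.693 -4.987 -3.42
endloop
endfacet
facet normal 0.503 -0.118 0.856
outer loop
vertex 1.29 -2.766 -2.878
vertex 0.876 -4.834 -2.919
vertex 2.107 -2.919 -3.379
endloop
endfacet
facet normal -0.989 0.014 -0.150
outer loop
vertex 2.485 -2.525 -1.939
vertex 2.643 -0.572 -2.8
vertex 2.65 -3.04 -3.077
endloop
endfacet
facet normal -0.074 -0.913 0.402
outer loop
vertex 4.617 -3.068 -2.78
vertex 2.485 -2.525 -1.939
vertex 2.65 -3.04 -3.077
endloop
endfacet
facet normal -0.989 0.014 -0.149
outer loop
vertex 2.65 -3.04 -3.077
vertex 2.643 -0.572 -2.8
vertex 2.807 -1.087 -3.938
endloop
endfacet
facet normal 0.131 -0.409 -0.903
outer loop
vertex 2.807 -1.087 -3.938
vertex 4.617 -3.068 -2.78
vertex 2.65 -3.04 -3.077
endloop
endfacet
facet normal -0.131 0.409 0.903
outer loop
vertex 2.485 -2.525 -1.939
vertex 4.61 -0.6 -2.503
vertex 2.643 -0.572 -2.8
endloop
endfacet
facet normal -0.074 -0.913 0.402
outer loop
vertex 4.453 -2.553 -1.642
vertex 2.485 -2.525 -1.939
vertex 4.617 -3.068 -2.78
endloop
endfacet
facet normal -0.131 0.409 0.903
outer loop
vertex 4.453 -2.553 -1.642
vertex 4.61 -0.6 -2.503
vertex 2.485 -2.525 -1.939
endloop
endfacet
facet normal 0.074 0.913 -0.402
outer loop
vertex 2.643 -0.572 -2.8
vertex 4.61 -0.6 -2.503
vertex 2.807 -1.087 -3.938
endloop
endfacet
facet normal 0.130 -0.409 -0.903
outer loop
vertex 4.775 -1.115 -3.641
vertex 4.617 -3.068 -2.78
vertex 2.807 -1.087 -3.938
endloop
endfacet
facet normal 0.074 0.913 -0.402
outer loop
vertex 2.807 -1.087 -3.938
vertex 4.61 -0.6 -2.503
vertex 4.775 -1.115 -3.641
endloop
endfacet
facet normal 0.989 -0.014 0.149
outer loop
vertex 4.775 -1.115 -3.641
vertex 4.453 -2.553 -1.642
vertex 4.617 -3.068 -2.78
endloop
endfacet
facet normal 0.989 -0.014 0.149
outer loop
vertex 4.61 -0.6 -2.503
vertex 4.453 -2.553 -1.642
vertex 4.775 -1.115 -3.641
endloop
endfacet
facet normal -0.613 0.491 0.619
outer loop
vertex -0.992 0.185 -0.111
vertex -1.144 -0.715 0.452
vertex -0.346 -0.047 0.713
endloop
endfacet
facet normal -0.116 0.928 0.353
outer loop
vertex -0.992 0.185 -0.111
vertex -0.346 -0.047 0.713
vertex 0.065 0.349 -0.194
endloop
endfacet
facet normal -0.171 0.918 -0.358
outer loop
vertex -0.992 0.185 -0.111
vertex 0.065 0.349 -0.194
vertex -0.479 -0.073 -1.017
endloop
endfacet
facet normal -0.702 0.473 -0.532
outer loop
vertex -0.992 0.185 -0.111
vertex -0.479 -0.073 -1.017
vertex -1.226 -0.731 -0.617
endloop
endfacet
facet normal -0.975 0.210 0.072
outer loop
vertex -0.992 0.185 -0.111
vertex -1.226 -0.731 -0.617
vertex -1.144 -0.715 0.452
endloop
endfacet
facet normal 0.524 0.668 0.529
outer loop
vertex 0.065 0.349 -0.194
vertex -0.346 -0.047 0.713
vertex 0.566 -0.449 0.317
endloop
endfacet
facet normal -0.280 -0.040 0.959
outer loop
vertex -0.346 -0.047 0.713
vertex -1.144 -0.715 0.452
vertex -0.181 -1.107 0.717
endloop
endfacet
facet normal -0.865 -0.496 0.074
outer loop
vertex -1.144 -0.715 0.452
vertex -1.226 -0.731 -0.617
vertex -0.725 -1.529 -0.106
endloop
endfacet
facet normal -0.423 -0.069 -0.904
outer loop
vertex -1.226 -0.731 -0.617
vertex -0.479 -0.073 -1.017
vertex -0.314 -1.133 -1.013
endloop
endfacet
facet normal 0.436 0.651 -0.622
outer loop
vertex -0.479 -0.073 -1.017
vertex 0.065 0.349 -0.194
vertex 0.484 -0.465 -0.752
endloop
endfacet
facet normal 0.702 -0.473 0.532
outer loop
vertex 0.332 -1.365 -0.189
vertex 0.566 -0.449 0.317
vertex -0.181 -1.107 0.717
endloop
endfacet
facet normal 0.171 -0.918 0.358
outer loop
vertex 0.332 -1.365 -0.189
vertex -0.181 -1.107 0.717
vertex -0.725 -1.529 -0.106
endloop
endfacet
facet normal 0.116 -0.928 -0.353
outer loop
vertex 0.332 -1.365 -0.189
vertex -0.725 -1.529 -0.106
vertex -0.314 -1.133 -1.013
endloop
endfacet
facet normal 0.613 -0.491 -0.619
outer loop
vertex 0.332 -1.365 -0.189
vertex -0.314 -1.133 -1.013
vertex 0.484 -0.465 -0.752
endloop
endfacet
facet normal 0.975 -0.210 -0.072
outer loop
vertex 0.332 -1.365 -0.189
vertex 0.484 -0.465 -0.752
vertex 0.566 -0.449 0.317
endloop
endfacet
facet normal 0.423 0.069 0.904
outer loop
vertex -0.181 -1.107 0.717
vertex 0.566 -0.449 0.317
vertex -0.346 -0.047 0.713
endloop
endfacet
facet normal -0.436 -0.651 0.622
outer loop
vertex -0.725 -1.529 -0.106
vertex -0.181 -1.107 0.717
vertex -1.144 -0.715 0.452
endloop
endfacet
facet normal -0.524 -0.668 -0.529
outer loop
vertex -0.314 -1.133 -1.013
vertex -0.725 -1.529 -0.106
vertex -1.226 -0.731 -0.617
endloop
endfacet
facet normal 0.280 0.040 -0.959
outer loop
vertex 0.484 -0.465 -0.752
vertex -0.314 -1.133 -1.013
vertex -0.479 -0.073 -1.017
endloop
endfacet
facet normal 0.865 0.496 -0.074
outer loop
vertex 0.566 -0.449 0.317
vertex 0.484 -0.465 -0.752
vertex 0.065 0.349 -0.194
endloop
endfacet

endsolid


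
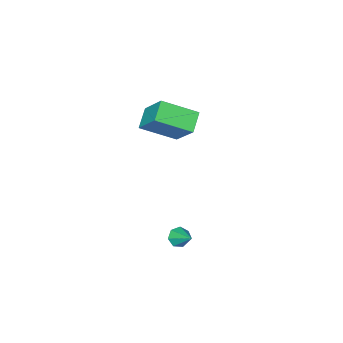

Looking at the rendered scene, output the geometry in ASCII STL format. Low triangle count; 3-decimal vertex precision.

solid 
facet normal -0.163 -0.812 -0.560
outer loop
vertex 0.485 -1.011 -3.019
vertex 0.024 -1.124 -2.721
vertex 0.073 -0.814 -3.185
endloop
endfacet
facet normal 0.529 0.686 -0.500
outer loop
vertex 0.485 -1.011 -3.019
vertex 0.073 -0.814 -3.185
vertex 0.236 -0.076 -1.999
endloop
endfacet
facet normal -0.165 -0.812 -0.560
outer loop
vertex 0.073 -0.814 -3.185
vertex 0.024 -1.124 -2.721
vertex -0.376 -0.849 -3.002
endloop
endfacet
facet normal -0.262 0.835 -0.484
outer loop
vertex 0.073 -0.814 -3.185
vertex -0.376 -0.849 -3.002
vertex 0.236 -0.076 -1.999
endloop
endfacet
facet normal -0.164 -0.812 -0.560
outer loop
vertex -0.376 -0.849 -3.002
vertex 0.024 -1.124 -2.721
vertex -0.523 -1.092 -2.607
endloop
endfacet
facet normal -0.815 0.577 0.052
outer loop
vertex -0.376 -0.849 -3.002
vertex -0.523 -1.092 -2.607
vertex 0.236 -0.076 -1.999
endloop
endfacet
facet normal -0.164 -0.812 -0.560
outer loop
vertex -0.523 -1.092 -2.607
vertex 0.024 -1.124 -2.721
vertex -0.259 -1.358 -2.299
endloop
endfacet
facet normal -0.706 0.109 0.700
outer loop
vertex -0.523 -1.092 -2.607
vertex -0.259 -1.358 -2.299
vertex 0.236 -0.076 -1.999
endloop
endfacet
facet normal -0.163 -0.812 -0.560
outer loop
vertex -0.259 -1.358 -2.299
vertex 0.024 -1.124 -2.721
vertex 0.219 -1.448 -2.308
endloop
endfacet
facet normal -0.023 -0.219 0.975
outer loop
vertex -0.259 -1.358 -2.299
vertex 0.219 -1.448 -2.308
vertex 0.236 -0.076 -1.999
endloop
endfacet
facet normal -0.165 -0.812 -0.559
outer loop
vertex 0.219 -1.448 -2.308
vertex 0.024 -1.124 -2.721
vertex 0.549 -1.294 -2.629
endloop
endfacet
facet normal 0.726 -0.160 0.669
outer loop
vertex 0.219 -1.448 -2.308
vertex 0.549 -1.294 -2.629
vertex 0.236 -0.076 -1.999
endloop
endfacet
facet normal -0.164 -0.811 -0.562
outer loop
vertex 0.549 -1.294 -2.629
vertex 0.024 -1.124 -2.721
vertex 0.485 -1.011 -3.019
endloop
endfacet
facet normal 0.970 0.241 0.016
outer loop
vertex 0.549 -1.294 -2.629
vertex 0.485 -1.011 -3.019
vertex 0.236 -0.076 -1.999
endloop
endfacet
facet normal -0.728 -0.432 0.533
outer loop
vertex -1.68 -5.224 2.963
vertex -1.436 -3.874 4.391
vertex -2.975 -4.091 2.113
endloop
endfacet
facet normal -0.124 -0.682 -0.721
outer loop
vertex -2.124 -3.586 1.489
vertex -1.68 -5.224 2.963
vertex -2.975 -4.091 2.113
endloop
endfacet
facet normal -0.728 -0.432 0.533
outer loop
vertex -2.975 -4.091 2.113
vertex -1.436 -3.874 4.391
vertex -2.732 -2.741 3.54
endloop
endfacet
facet normal -0.675 0.590 -0.443
outer loop
vertex -2.732 -2.741 3.54
vertex -2.124 -3.586 1.489
vertex -2.975 -4.091 2.113
endloop
endfacet
facet normal 0.675 -0.590 0.443
outer loop
vertex -1.68 -5.224 2.963
vertex -0.585 -3.369 3.767
vertex -1.436 -3.874 4.391
endloop
endfacet
facet normal -0.123 -0.682 -0.721
outer loop
vertex -0.828 -4.719 2.34
vertex -1.68 -5.224 2.963
vertex -2.124 -3.586 1.489
endloop
endfacet
facet normal 0.674 -0.590 0.444
outer loop
vertex -0.828 -4.719 2.34
vertex -0.585 -3.369 3.767
vertex -1.68 -5.224 2.963
endloop
endfacet
facet normal 0.123 0.682 0.721
outer loop
vertex -1.436 -3.874 4.391
vertex -0.585 -3.369 3.767
vertex -2.732 -2.741 3.54
endloop
endfacet
facet normal -0.674 0.591 -0.443
outer loop
vertex -1.88 -2.236 2.917
vertex -2.124 -3.586 1.489
vertex -2.732 -2.741 3.54
endloop
endfacet
facet normal 0.123 0.682 0.721
outer loop
vertex -2.732 -2.741 3.54
vertex -0.585 -3.369 3.767
vertex -1.88 -2.236 2.917
endloop
endfacet
facet normal 0.728 0.432 -0.533
outer loop
vertex -1.88 -2.236 2.917
vertex -0.828 -4.719 2.34
vertex -2.124 -3.586 1.489
endloop
endfacet
facet normal 0.728 0.432 -0.533
outer loop
vertex -0.585 -3.369 3.767
vertex -0.828 -4.719 2.34
vertex -1.88 -2.236 2.917
endloop
endfacet

endsolid
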